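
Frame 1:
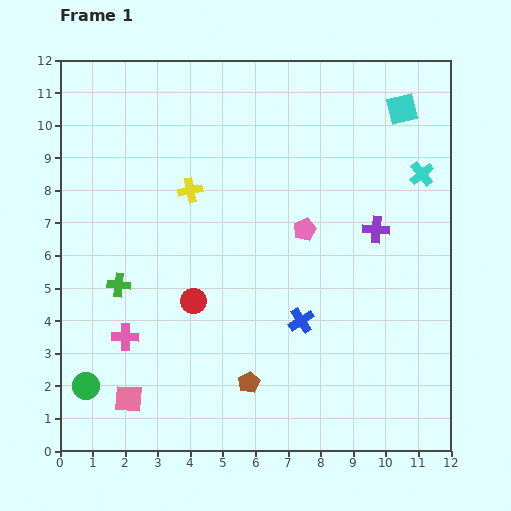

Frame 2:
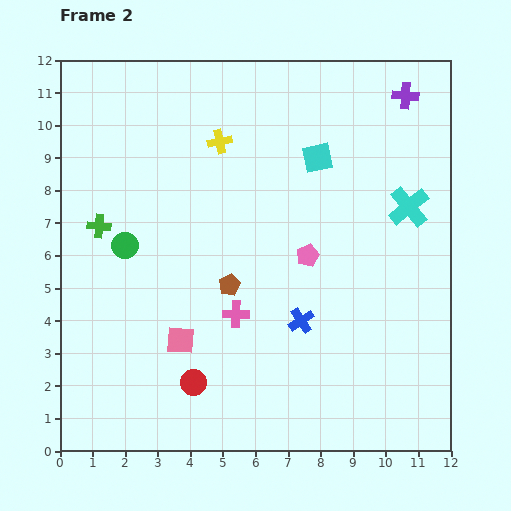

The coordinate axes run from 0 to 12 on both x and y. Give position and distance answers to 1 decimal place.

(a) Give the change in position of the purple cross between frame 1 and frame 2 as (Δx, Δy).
(0.9, 4.1)

The purple cross was at (9.7, 6.8) in frame 1 and (10.6, 10.9) in frame 2.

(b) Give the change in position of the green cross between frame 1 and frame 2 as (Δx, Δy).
(-0.6, 1.8)

The green cross was at (1.8, 5.1) in frame 1 and (1.2, 6.9) in frame 2.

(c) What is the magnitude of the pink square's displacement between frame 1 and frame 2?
2.4

The pink square moved from (2.1, 1.6) to (3.7, 3.4), a distance of √(1.6² + 1.8²) ≈ 2.4.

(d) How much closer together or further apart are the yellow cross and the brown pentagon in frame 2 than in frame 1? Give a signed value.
-1.8

Distance in frame 1: 6.2. Distance in frame 2: 4.4.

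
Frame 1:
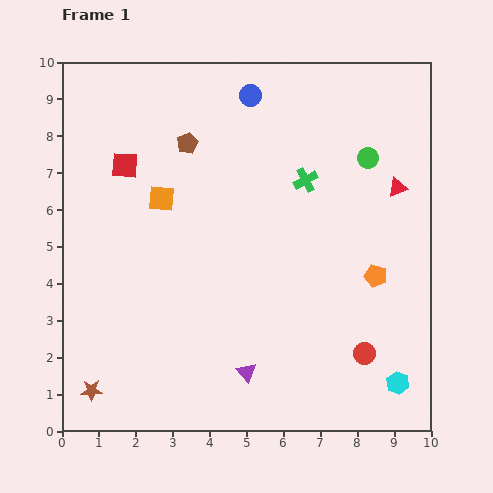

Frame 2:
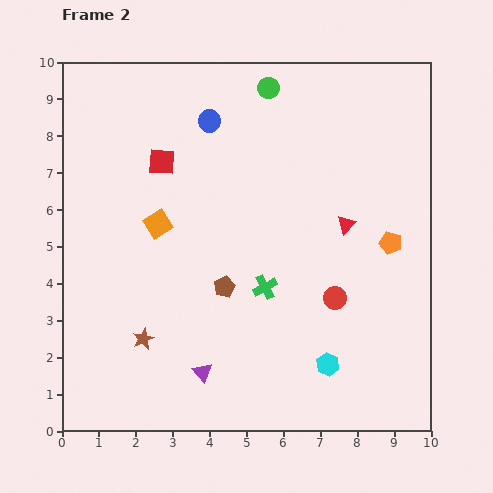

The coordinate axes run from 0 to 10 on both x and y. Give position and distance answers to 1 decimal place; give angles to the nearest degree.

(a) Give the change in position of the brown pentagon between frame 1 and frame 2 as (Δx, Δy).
(1.0, -3.9)

The brown pentagon was at (3.4, 7.8) in frame 1 and (4.4, 3.9) in frame 2.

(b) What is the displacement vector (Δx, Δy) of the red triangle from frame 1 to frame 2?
(-1.4, -1.0)

The red triangle was at (9.1, 6.6) in frame 1 and (7.7, 5.6) in frame 2.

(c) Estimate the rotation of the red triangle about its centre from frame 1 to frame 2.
26° counter-clockwise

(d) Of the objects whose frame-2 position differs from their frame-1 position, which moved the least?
the orange square

(moved 0.7)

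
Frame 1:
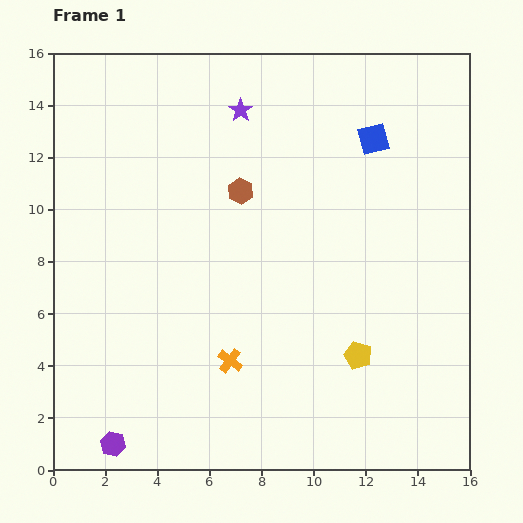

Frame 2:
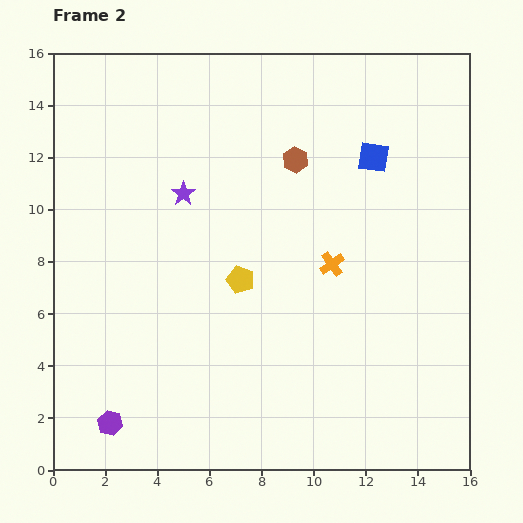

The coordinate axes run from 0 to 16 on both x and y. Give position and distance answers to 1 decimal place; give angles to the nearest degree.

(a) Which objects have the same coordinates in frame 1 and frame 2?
none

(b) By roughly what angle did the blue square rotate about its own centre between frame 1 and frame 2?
23° clockwise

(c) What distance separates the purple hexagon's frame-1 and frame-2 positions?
0.8

The purple hexagon moved from (2.3, 1.0) to (2.2, 1.8), a distance of √(0.1² + 0.8²) ≈ 0.8.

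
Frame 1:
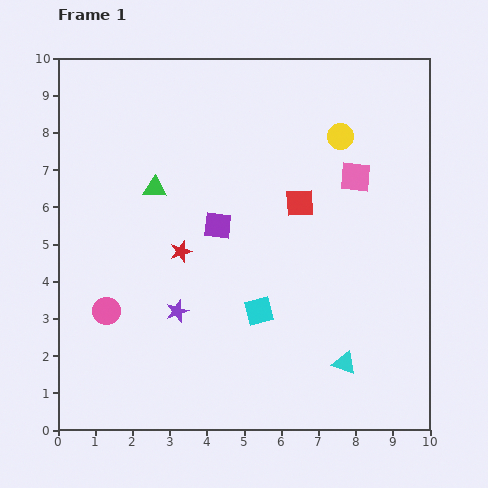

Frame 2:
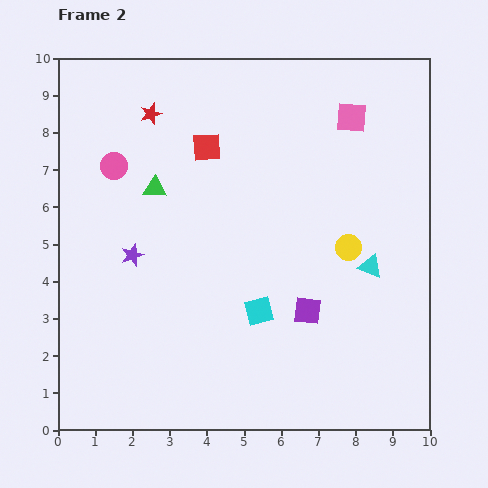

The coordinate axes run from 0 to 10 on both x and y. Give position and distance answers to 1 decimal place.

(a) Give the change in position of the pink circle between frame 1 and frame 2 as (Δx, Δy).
(0.2, 3.9)

The pink circle was at (1.3, 3.2) in frame 1 and (1.5, 7.1) in frame 2.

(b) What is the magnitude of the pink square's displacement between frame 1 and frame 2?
1.6

The pink square moved from (8.0, 6.8) to (7.9, 8.4), a distance of √(0.1² + 1.6²) ≈ 1.6.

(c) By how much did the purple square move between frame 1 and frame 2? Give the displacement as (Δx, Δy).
(2.4, -2.3)

The purple square was at (4.3, 5.5) in frame 1 and (6.7, 3.2) in frame 2.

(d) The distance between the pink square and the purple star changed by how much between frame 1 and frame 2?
+1.0

Distance in frame 1: 6.0. Distance in frame 2: 7.0.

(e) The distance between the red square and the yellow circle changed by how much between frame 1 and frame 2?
+2.6

Distance in frame 1: 2.1. Distance in frame 2: 4.7.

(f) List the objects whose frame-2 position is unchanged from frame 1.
the cyan square, the green triangle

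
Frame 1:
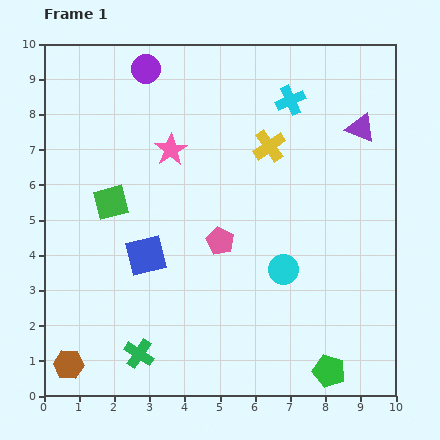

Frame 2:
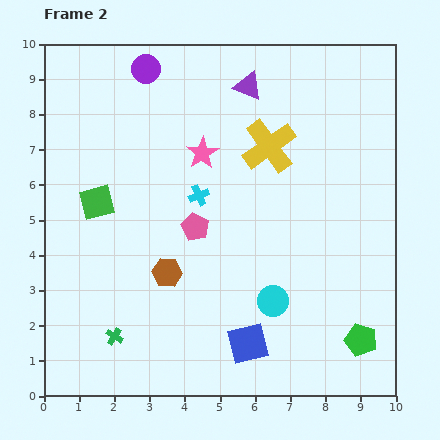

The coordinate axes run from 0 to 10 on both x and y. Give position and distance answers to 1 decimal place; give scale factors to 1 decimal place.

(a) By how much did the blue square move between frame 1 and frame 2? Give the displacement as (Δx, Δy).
(2.9, -2.5)

The blue square was at (2.9, 4.0) in frame 1 and (5.8, 1.5) in frame 2.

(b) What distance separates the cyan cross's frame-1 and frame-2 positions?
3.7

The cyan cross moved from (7.0, 8.4) to (4.4, 5.7), a distance of √(2.6² + 2.7²) ≈ 3.7.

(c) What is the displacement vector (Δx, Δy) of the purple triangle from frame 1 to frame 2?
(-3.2, 1.2)

The purple triangle was at (9.0, 7.6) in frame 1 and (5.8, 8.8) in frame 2.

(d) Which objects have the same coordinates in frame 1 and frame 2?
the yellow cross, the purple circle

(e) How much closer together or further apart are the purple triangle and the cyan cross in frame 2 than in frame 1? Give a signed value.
+1.2

Distance in frame 1: 2.2. Distance in frame 2: 3.4.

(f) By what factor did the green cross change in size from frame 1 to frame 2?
0.6×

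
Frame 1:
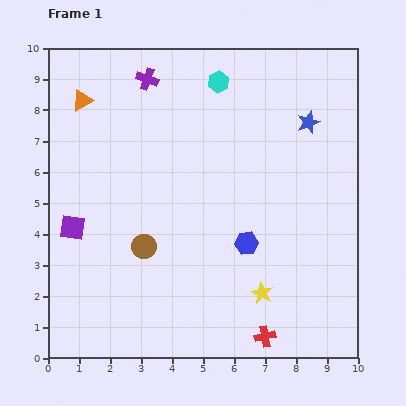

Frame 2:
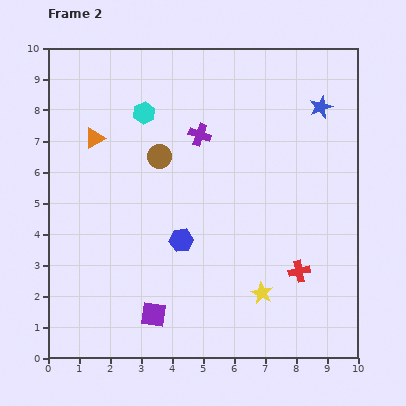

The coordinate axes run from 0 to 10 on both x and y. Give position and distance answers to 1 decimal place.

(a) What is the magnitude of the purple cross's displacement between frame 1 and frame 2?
2.5

The purple cross moved from (3.2, 9.0) to (4.9, 7.2), a distance of √(1.7² + 1.8²) ≈ 2.5.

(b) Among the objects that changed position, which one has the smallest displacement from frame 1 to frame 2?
the blue star

(moved 0.6)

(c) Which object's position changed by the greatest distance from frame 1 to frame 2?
the purple square

(moved 3.8; next 2.9)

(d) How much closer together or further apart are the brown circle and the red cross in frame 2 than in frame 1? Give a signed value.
+0.9

Distance in frame 1: 4.9. Distance in frame 2: 5.8.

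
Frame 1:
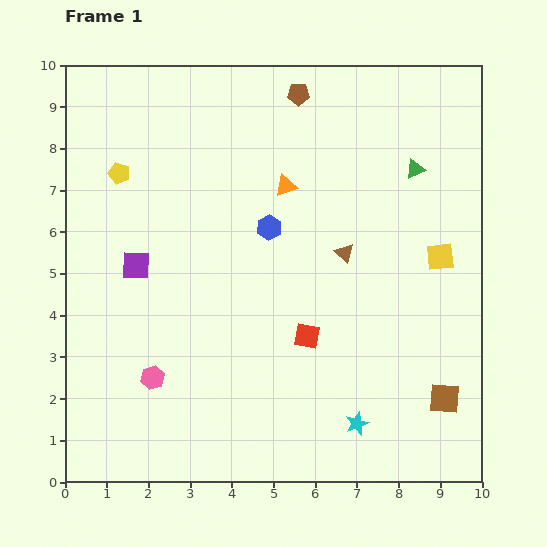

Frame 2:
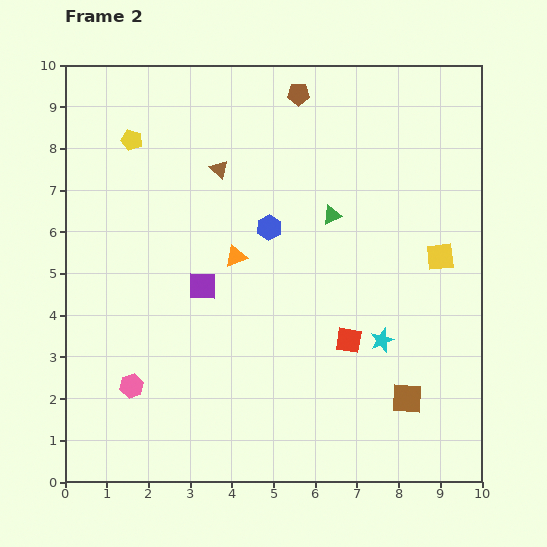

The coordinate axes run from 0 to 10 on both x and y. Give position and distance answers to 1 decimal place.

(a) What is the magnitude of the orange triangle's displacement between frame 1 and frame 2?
2.1

The orange triangle moved from (5.3, 7.1) to (4.1, 5.4), a distance of √(1.2² + 1.7²) ≈ 2.1.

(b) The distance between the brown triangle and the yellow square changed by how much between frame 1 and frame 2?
+3.4

Distance in frame 1: 2.3. Distance in frame 2: 5.7.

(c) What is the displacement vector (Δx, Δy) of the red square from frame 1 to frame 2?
(1.0, -0.1)

The red square was at (5.8, 3.5) in frame 1 and (6.8, 3.4) in frame 2.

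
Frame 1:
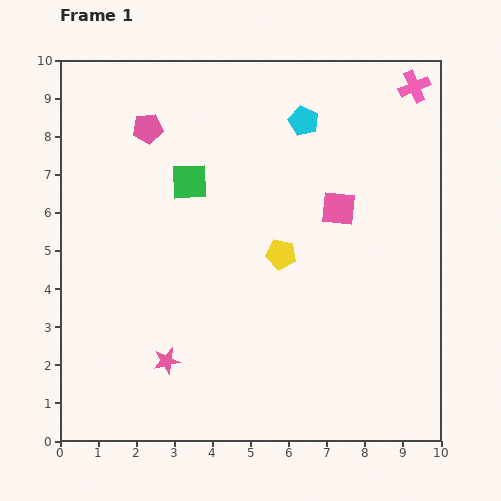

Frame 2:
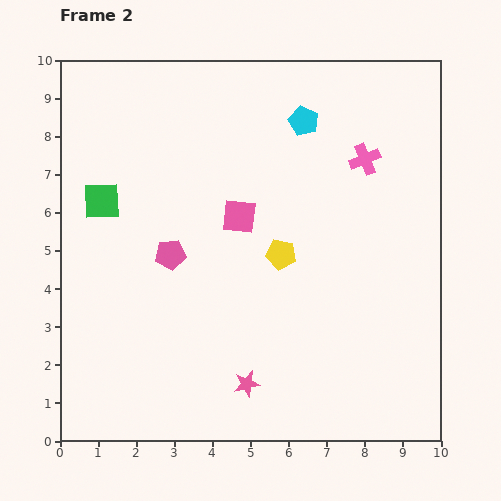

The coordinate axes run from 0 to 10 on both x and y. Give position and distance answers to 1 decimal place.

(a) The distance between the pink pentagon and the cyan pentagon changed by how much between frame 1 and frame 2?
+0.8

Distance in frame 1: 4.1. Distance in frame 2: 4.9.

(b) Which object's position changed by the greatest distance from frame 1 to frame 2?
the pink pentagon

(moved 3.4; next 2.6)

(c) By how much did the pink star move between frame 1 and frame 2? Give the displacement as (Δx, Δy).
(2.1, -0.6)

The pink star was at (2.8, 2.1) in frame 1 and (4.9, 1.5) in frame 2.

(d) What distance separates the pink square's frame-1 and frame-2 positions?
2.6

The pink square moved from (7.3, 6.1) to (4.7, 5.9), a distance of √(2.6² + 0.2²) ≈ 2.6.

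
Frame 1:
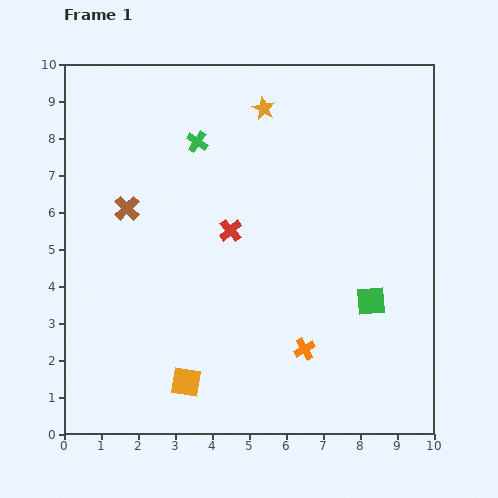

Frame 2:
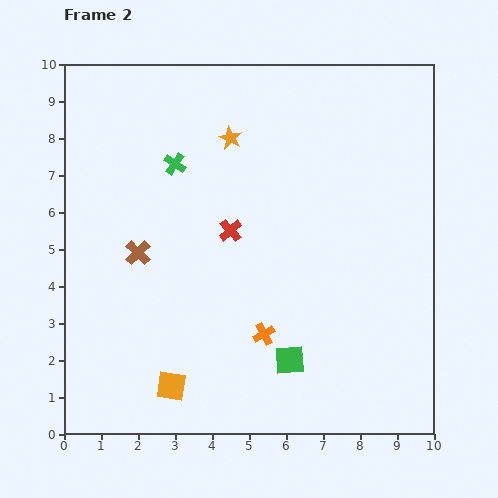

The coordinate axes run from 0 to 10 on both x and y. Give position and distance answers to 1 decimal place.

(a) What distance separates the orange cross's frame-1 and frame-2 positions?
1.2

The orange cross moved from (6.5, 2.3) to (5.4, 2.7), a distance of √(1.1² + 0.4²) ≈ 1.2.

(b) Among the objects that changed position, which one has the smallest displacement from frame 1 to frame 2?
the orange square

(moved 0.4)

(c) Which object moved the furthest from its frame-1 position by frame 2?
the green square

(moved 2.7; next 1.2)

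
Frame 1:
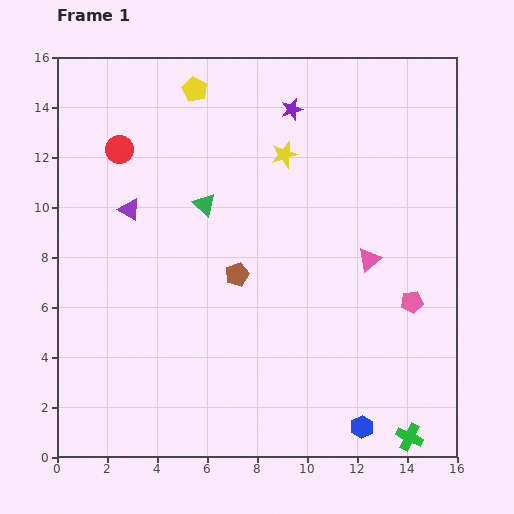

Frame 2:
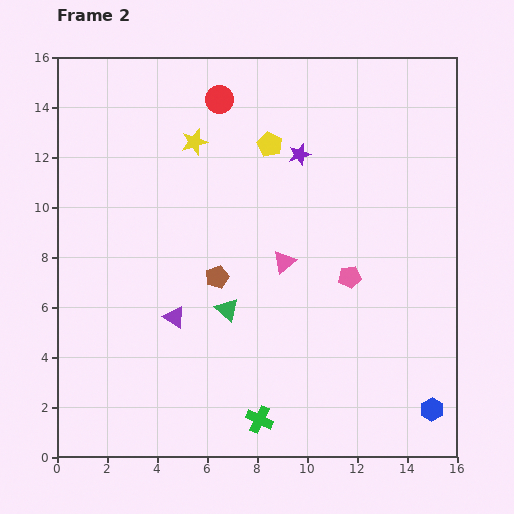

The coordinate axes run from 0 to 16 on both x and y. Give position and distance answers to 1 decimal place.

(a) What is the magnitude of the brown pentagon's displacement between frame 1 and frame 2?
0.8

The brown pentagon moved from (7.2, 7.3) to (6.4, 7.2), a distance of √(0.8² + 0.1²) ≈ 0.8.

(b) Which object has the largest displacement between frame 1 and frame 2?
the green cross

(moved 6.0; next 4.7)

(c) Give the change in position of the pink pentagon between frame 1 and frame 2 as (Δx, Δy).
(-2.5, 1.0)

The pink pentagon was at (14.2, 6.2) in frame 1 and (11.7, 7.2) in frame 2.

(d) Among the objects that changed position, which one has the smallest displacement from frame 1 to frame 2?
the brown pentagon

(moved 0.8)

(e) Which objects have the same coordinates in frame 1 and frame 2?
none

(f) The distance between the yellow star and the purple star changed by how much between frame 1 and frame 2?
+2.4

Distance in frame 1: 1.8. Distance in frame 2: 4.2.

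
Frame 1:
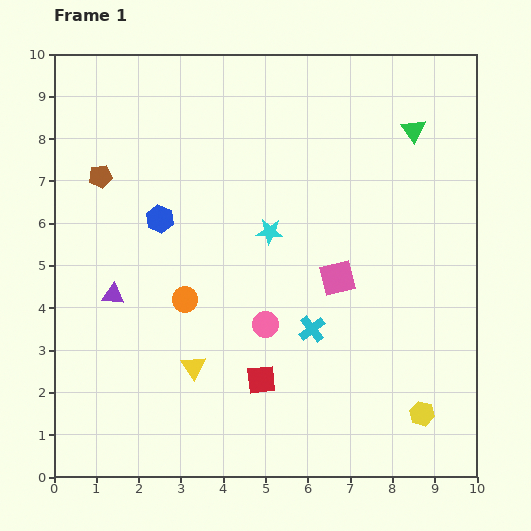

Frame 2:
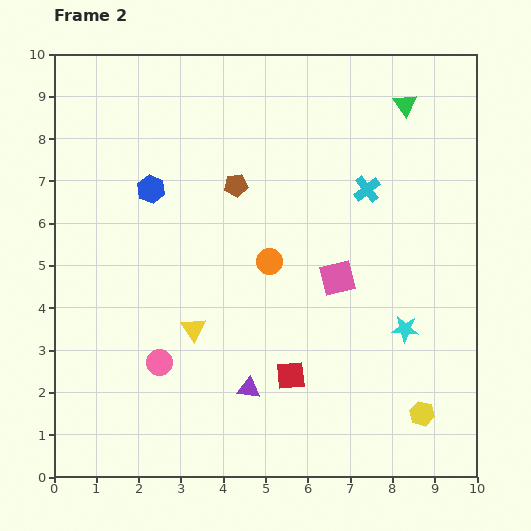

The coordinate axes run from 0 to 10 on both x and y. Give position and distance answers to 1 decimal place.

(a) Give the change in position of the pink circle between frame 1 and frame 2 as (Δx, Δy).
(-2.5, -0.9)

The pink circle was at (5.0, 3.6) in frame 1 and (2.5, 2.7) in frame 2.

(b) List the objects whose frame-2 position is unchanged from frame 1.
the yellow hexagon, the pink square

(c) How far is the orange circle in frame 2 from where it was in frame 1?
2.2

The orange circle moved from (3.1, 4.2) to (5.1, 5.1), a distance of √(2.0² + 0.9²) ≈ 2.2.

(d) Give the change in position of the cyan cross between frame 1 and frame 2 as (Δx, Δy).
(1.3, 3.3)

The cyan cross was at (6.1, 3.5) in frame 1 and (7.4, 6.8) in frame 2.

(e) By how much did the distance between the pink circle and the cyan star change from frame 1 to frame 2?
+3.7

Distance in frame 1: 2.2. Distance in frame 2: 5.9.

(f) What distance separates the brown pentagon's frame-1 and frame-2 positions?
3.2

The brown pentagon moved from (1.1, 7.1) to (4.3, 6.9), a distance of √(3.2² + 0.2²) ≈ 3.2.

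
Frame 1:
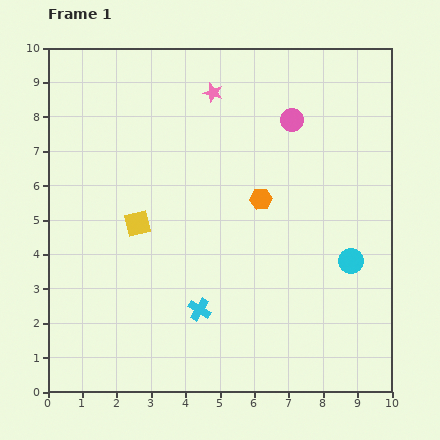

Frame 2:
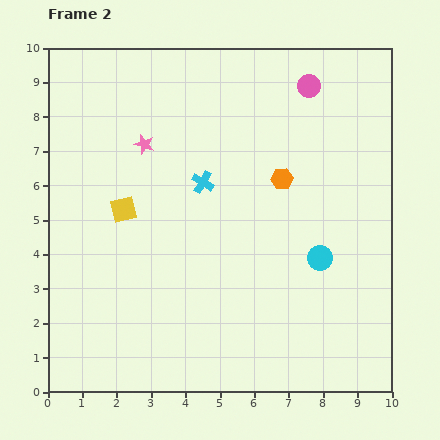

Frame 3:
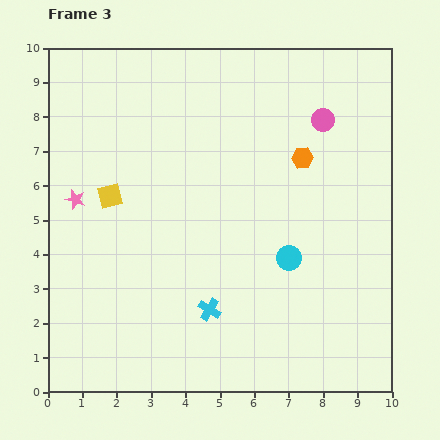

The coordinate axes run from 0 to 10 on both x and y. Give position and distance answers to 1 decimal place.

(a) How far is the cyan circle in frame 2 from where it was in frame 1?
0.9

The cyan circle moved from (8.8, 3.8) to (7.9, 3.9), a distance of √(0.9² + 0.1²) ≈ 0.9.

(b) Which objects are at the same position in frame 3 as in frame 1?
none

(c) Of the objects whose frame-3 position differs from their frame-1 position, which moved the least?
the cyan cross

(moved 0.3)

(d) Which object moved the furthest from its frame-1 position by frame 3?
the pink star

(moved 5.1; next 1.8)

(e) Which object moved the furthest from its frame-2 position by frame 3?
the cyan cross

(moved 3.7; next 2.6)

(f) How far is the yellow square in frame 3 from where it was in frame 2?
0.6

The yellow square moved from (2.2, 5.3) to (1.8, 5.7), a distance of √(0.4² + 0.4²) ≈ 0.6.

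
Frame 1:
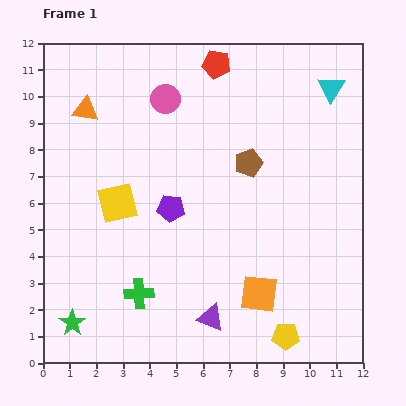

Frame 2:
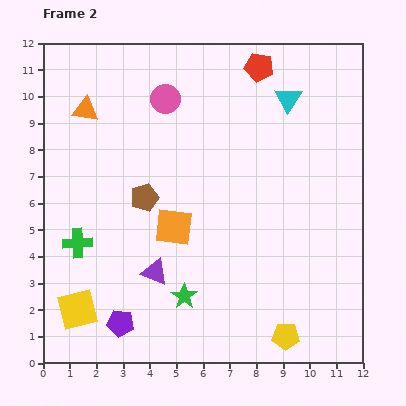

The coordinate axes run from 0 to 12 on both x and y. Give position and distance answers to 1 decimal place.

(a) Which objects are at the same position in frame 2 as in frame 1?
the orange triangle, the yellow pentagon, the pink circle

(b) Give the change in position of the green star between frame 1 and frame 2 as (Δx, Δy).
(4.2, 1.0)

The green star was at (1.1, 1.5) in frame 1 and (5.3, 2.5) in frame 2.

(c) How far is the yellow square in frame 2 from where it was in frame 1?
4.3

The yellow square moved from (2.8, 6.0) to (1.3, 2.0), a distance of √(1.5² + 4.0²) ≈ 4.3.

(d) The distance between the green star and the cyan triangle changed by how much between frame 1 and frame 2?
-4.7

Distance in frame 1: 13.1. Distance in frame 2: 8.4.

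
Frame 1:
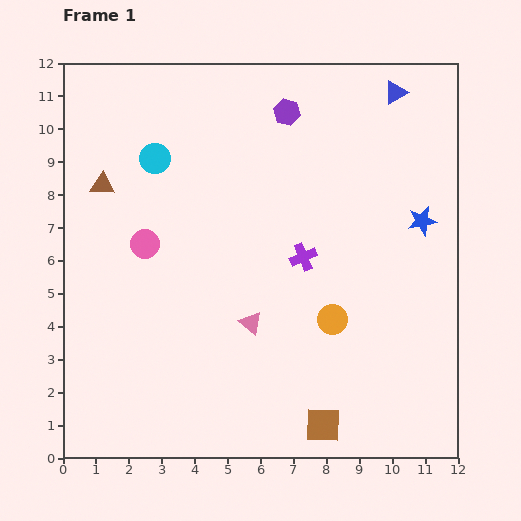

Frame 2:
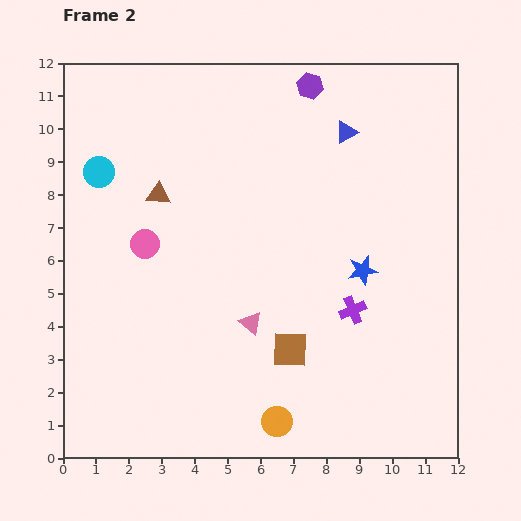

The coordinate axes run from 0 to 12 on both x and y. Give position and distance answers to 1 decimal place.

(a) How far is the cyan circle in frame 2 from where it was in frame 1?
1.7

The cyan circle moved from (2.8, 9.1) to (1.1, 8.7), a distance of √(1.7² + 0.4²) ≈ 1.7.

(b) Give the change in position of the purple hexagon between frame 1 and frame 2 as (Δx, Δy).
(0.7, 0.8)

The purple hexagon was at (6.8, 10.5) in frame 1 and (7.5, 11.3) in frame 2.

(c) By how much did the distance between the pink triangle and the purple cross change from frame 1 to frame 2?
+0.5

Distance in frame 1: 2.6. Distance in frame 2: 3.1.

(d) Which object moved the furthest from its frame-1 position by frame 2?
the orange circle

(moved 3.5; next 2.5)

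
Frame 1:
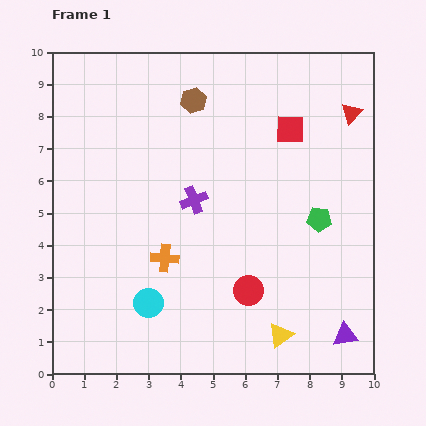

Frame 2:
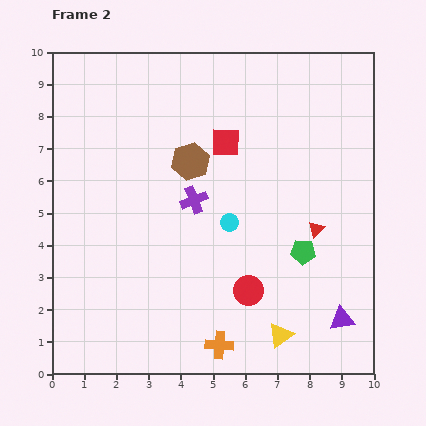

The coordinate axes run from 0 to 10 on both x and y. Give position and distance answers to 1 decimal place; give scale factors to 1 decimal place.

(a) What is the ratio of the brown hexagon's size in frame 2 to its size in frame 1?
1.5×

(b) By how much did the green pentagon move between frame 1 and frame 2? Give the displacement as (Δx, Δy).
(-0.5, -1.0)

The green pentagon was at (8.3, 4.8) in frame 1 and (7.8, 3.8) in frame 2.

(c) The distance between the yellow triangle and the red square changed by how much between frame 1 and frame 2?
-0.2

Distance in frame 1: 6.4. Distance in frame 2: 6.2.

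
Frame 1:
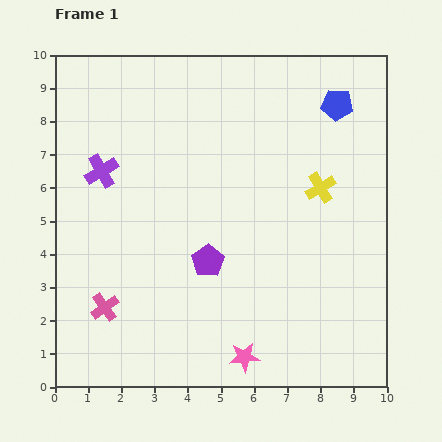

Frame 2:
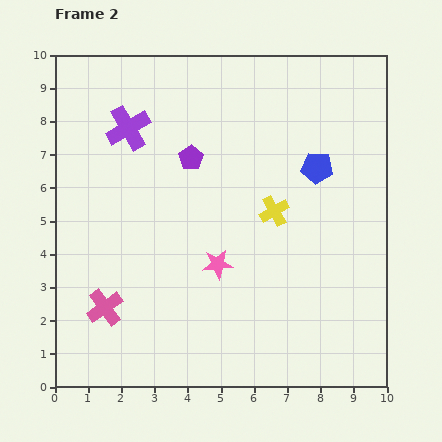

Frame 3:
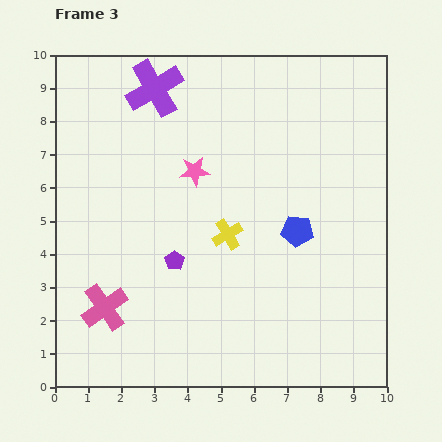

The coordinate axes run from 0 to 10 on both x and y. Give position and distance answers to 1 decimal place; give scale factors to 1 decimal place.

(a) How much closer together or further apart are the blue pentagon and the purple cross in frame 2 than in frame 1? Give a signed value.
-1.6

Distance in frame 1: 7.4. Distance in frame 2: 5.8.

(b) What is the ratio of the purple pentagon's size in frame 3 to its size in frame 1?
0.6×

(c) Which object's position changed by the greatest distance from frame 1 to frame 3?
the pink star

(moved 5.8; next 4.0)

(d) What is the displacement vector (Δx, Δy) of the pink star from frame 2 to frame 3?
(-0.7, 2.8)

The pink star was at (4.9, 3.7) in frame 2 and (4.2, 6.5) in frame 3.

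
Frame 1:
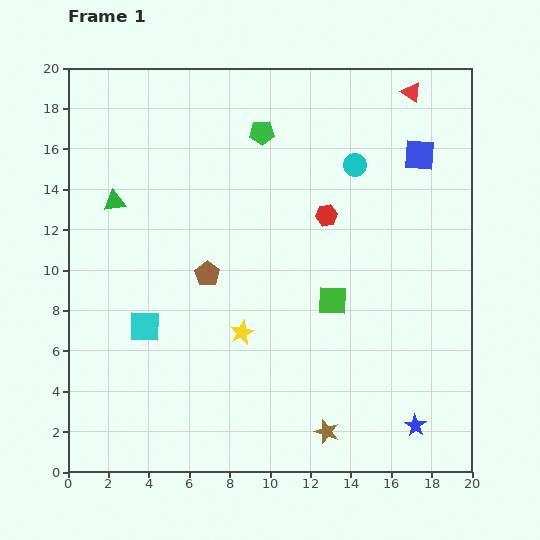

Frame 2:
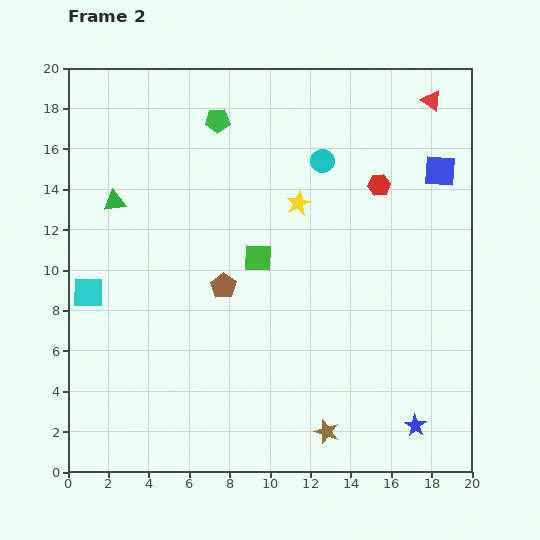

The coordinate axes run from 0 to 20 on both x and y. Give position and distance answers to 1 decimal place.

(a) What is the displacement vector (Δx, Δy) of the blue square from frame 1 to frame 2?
(1.0, -0.8)

The blue square was at (17.4, 15.7) in frame 1 and (18.4, 14.9) in frame 2.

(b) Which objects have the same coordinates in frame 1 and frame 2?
the green triangle, the brown star, the blue star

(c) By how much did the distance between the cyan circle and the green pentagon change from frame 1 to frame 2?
+0.7

Distance in frame 1: 4.9. Distance in frame 2: 5.6.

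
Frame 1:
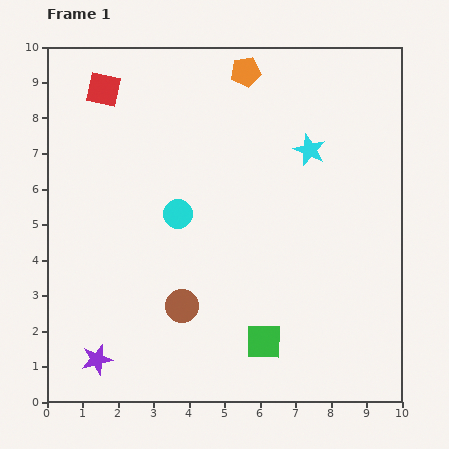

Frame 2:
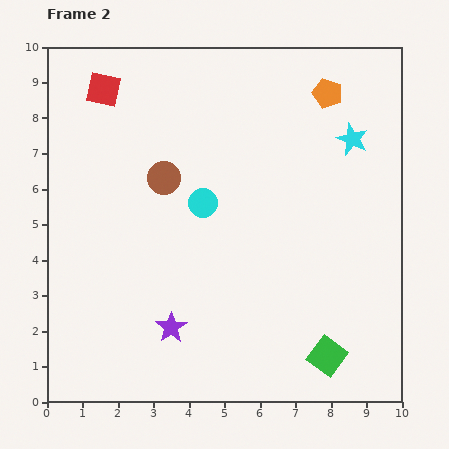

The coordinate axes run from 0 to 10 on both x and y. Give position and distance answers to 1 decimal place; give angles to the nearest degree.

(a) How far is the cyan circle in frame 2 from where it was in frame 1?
0.8

The cyan circle moved from (3.7, 5.3) to (4.4, 5.6), a distance of √(0.7² + 0.3²) ≈ 0.8.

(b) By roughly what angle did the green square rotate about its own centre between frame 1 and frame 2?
36° clockwise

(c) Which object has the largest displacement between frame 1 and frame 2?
the brown circle

(moved 3.6; next 2.4)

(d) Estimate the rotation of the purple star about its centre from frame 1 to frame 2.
20° counter-clockwise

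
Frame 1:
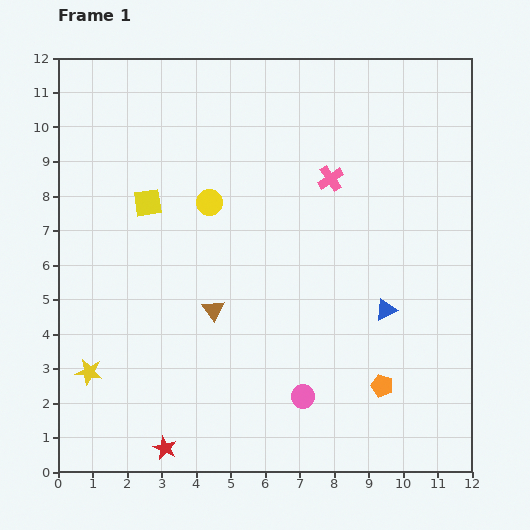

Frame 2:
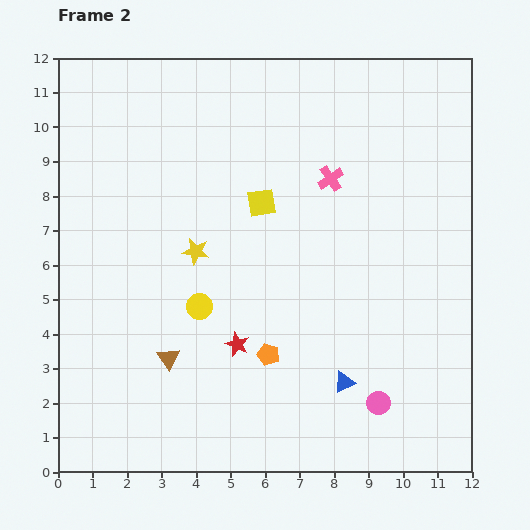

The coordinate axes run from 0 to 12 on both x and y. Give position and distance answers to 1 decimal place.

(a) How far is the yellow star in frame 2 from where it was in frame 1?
4.7

The yellow star moved from (0.9, 2.9) to (4.0, 6.4), a distance of √(3.1² + 3.5²) ≈ 4.7.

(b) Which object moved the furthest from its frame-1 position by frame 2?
the yellow star

(moved 4.7; next 3.7)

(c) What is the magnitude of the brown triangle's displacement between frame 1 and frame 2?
1.9

The brown triangle moved from (4.5, 4.7) to (3.2, 3.3), a distance of √(1.3² + 1.4²) ≈ 1.9.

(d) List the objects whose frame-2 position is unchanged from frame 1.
the pink cross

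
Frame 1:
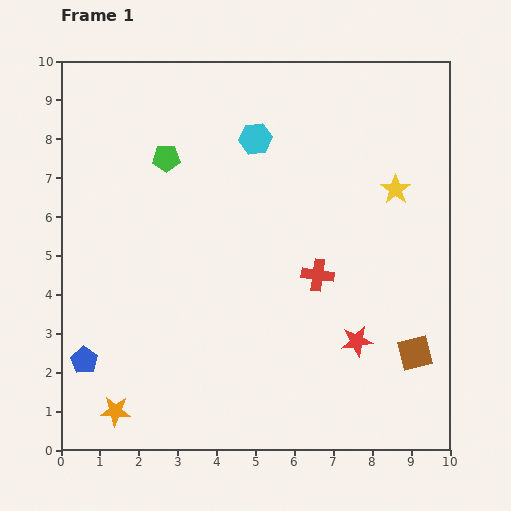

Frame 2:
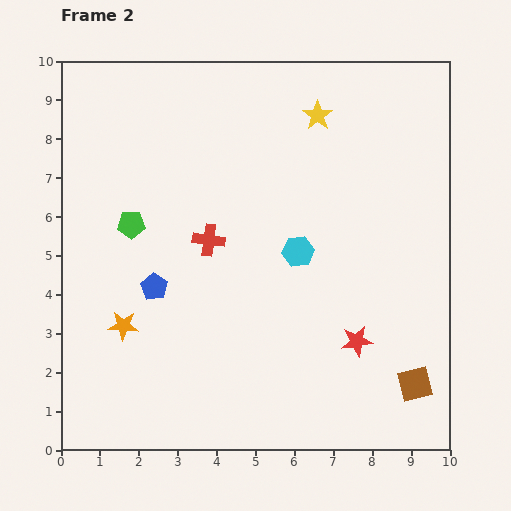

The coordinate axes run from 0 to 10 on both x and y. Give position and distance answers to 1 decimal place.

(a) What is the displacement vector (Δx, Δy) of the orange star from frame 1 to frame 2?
(0.2, 2.2)

The orange star was at (1.4, 1.0) in frame 1 and (1.6, 3.2) in frame 2.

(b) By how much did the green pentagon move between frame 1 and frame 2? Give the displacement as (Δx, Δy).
(-0.9, -1.7)

The green pentagon was at (2.7, 7.5) in frame 1 and (1.8, 5.8) in frame 2.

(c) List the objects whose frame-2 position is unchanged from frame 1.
the red star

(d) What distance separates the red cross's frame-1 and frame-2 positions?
2.9

The red cross moved from (6.6, 4.5) to (3.8, 5.4), a distance of √(2.8² + 0.9²) ≈ 2.9.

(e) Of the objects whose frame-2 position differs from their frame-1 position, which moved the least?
the brown square

(moved 0.8)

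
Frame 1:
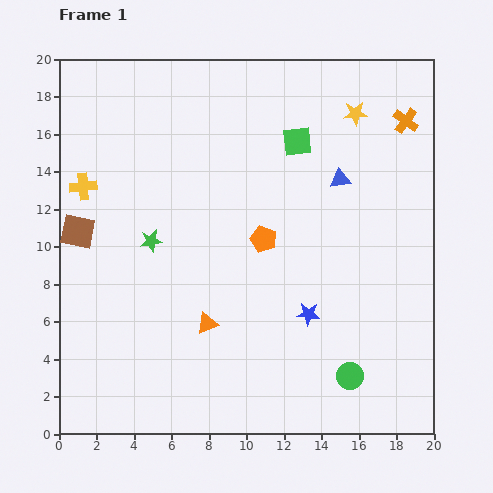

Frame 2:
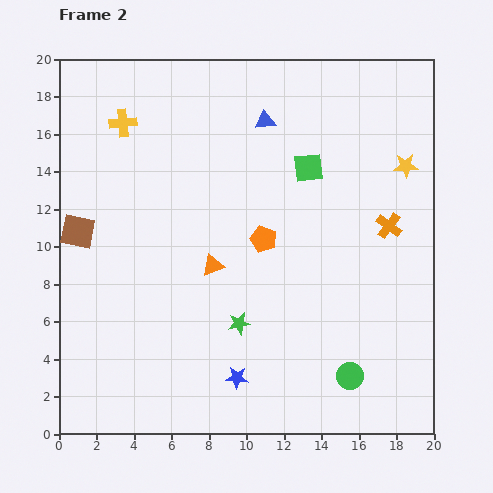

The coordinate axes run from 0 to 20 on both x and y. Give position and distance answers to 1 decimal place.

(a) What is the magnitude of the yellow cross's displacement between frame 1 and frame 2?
4.0

The yellow cross moved from (1.3, 13.2) to (3.4, 16.6), a distance of √(2.1² + 3.4²) ≈ 4.0.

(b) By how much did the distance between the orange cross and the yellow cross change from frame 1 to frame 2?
-2.4

Distance in frame 1: 17.6. Distance in frame 2: 15.2.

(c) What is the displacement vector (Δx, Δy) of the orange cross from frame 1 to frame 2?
(-0.9, -5.6)

The orange cross was at (18.5, 16.7) in frame 1 and (17.6, 11.1) in frame 2.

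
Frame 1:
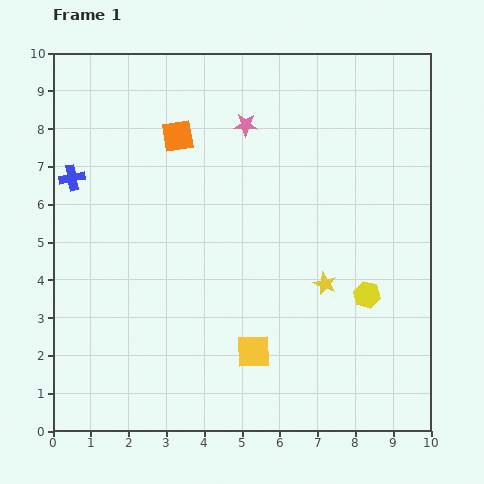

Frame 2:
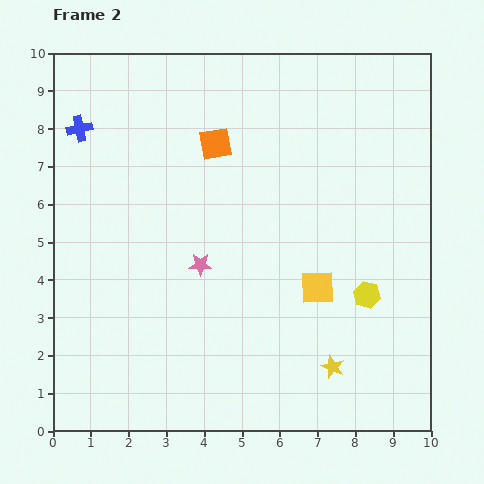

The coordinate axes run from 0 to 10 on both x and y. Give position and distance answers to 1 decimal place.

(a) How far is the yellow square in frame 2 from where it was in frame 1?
2.4

The yellow square moved from (5.3, 2.1) to (7.0, 3.8), a distance of √(1.7² + 1.7²) ≈ 2.4.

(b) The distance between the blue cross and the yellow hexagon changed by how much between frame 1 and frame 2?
+0.4

Distance in frame 1: 8.4. Distance in frame 2: 8.8.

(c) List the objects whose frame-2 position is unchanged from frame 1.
the yellow hexagon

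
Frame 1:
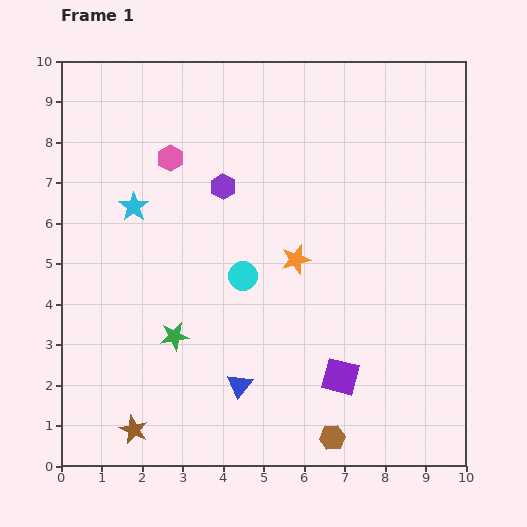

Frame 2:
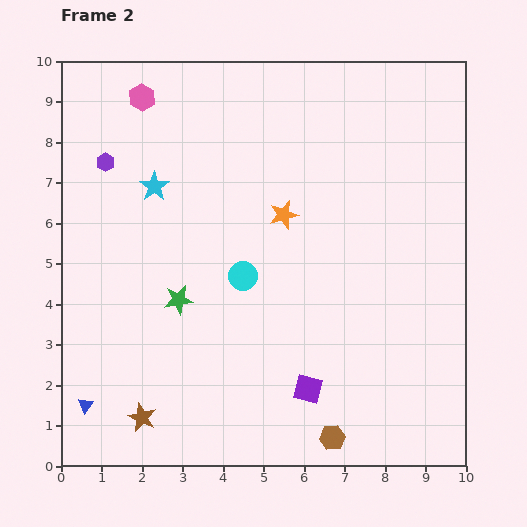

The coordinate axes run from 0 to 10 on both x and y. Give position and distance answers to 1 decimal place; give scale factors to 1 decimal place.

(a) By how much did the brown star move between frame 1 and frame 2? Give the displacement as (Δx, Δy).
(0.2, 0.3)

The brown star was at (1.8, 0.9) in frame 1 and (2.0, 1.2) in frame 2.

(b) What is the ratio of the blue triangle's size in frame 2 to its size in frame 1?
0.6×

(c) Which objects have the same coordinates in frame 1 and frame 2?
the brown hexagon, the cyan circle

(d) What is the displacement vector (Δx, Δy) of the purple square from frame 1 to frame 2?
(-0.8, -0.3)

The purple square was at (6.9, 2.2) in frame 1 and (6.1, 1.9) in frame 2.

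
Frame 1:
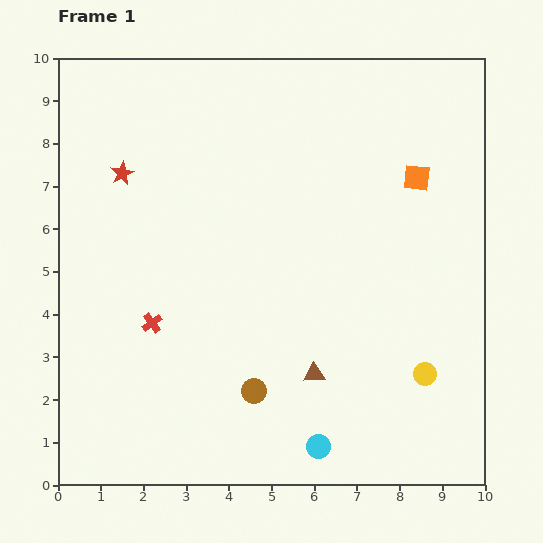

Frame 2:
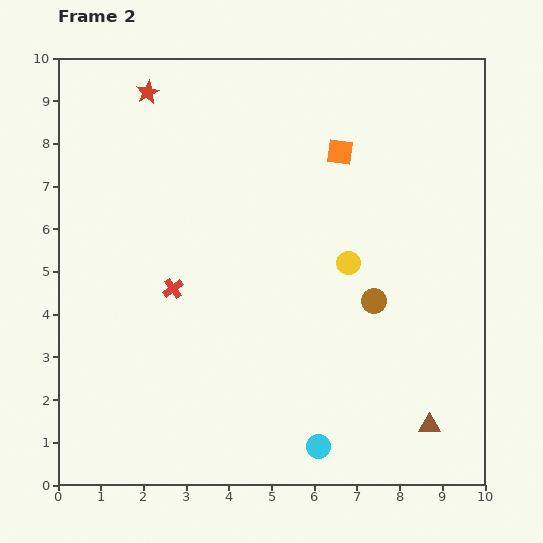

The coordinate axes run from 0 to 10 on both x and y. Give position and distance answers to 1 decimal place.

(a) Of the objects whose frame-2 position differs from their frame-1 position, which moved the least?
the red cross

(moved 0.9)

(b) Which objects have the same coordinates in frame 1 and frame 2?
the cyan circle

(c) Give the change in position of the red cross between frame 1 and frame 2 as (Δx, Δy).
(0.5, 0.8)

The red cross was at (2.2, 3.8) in frame 1 and (2.7, 4.6) in frame 2.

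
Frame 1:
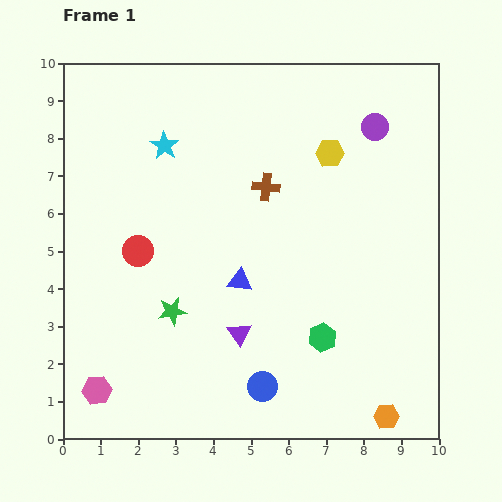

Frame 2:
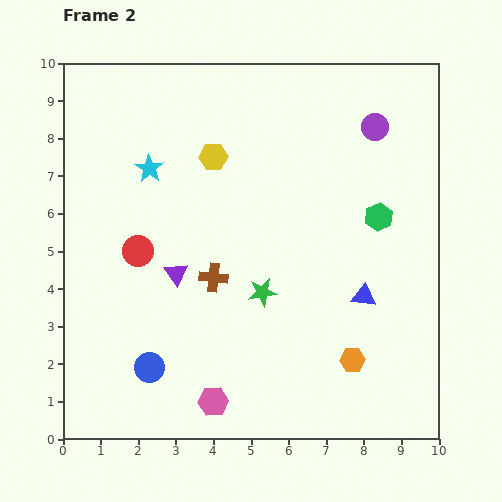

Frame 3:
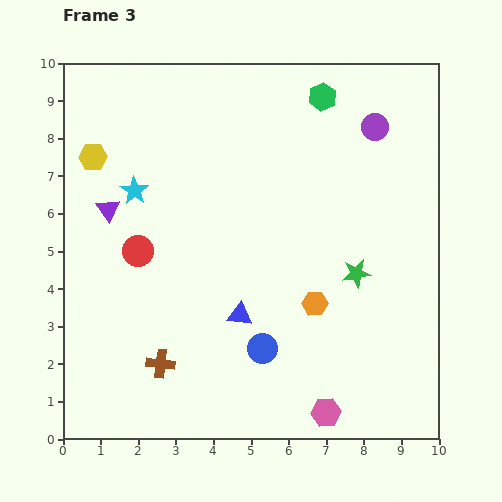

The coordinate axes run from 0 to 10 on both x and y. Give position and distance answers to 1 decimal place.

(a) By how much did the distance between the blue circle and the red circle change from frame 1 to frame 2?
-1.8

Distance in frame 1: 4.9. Distance in frame 2: 3.1.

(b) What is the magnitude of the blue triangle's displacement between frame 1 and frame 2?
3.3

The blue triangle moved from (4.7, 4.2) to (8.0, 3.8), a distance of √(3.3² + 0.4²) ≈ 3.3.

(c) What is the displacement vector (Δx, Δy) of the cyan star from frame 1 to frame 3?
(-0.8, -1.2)

The cyan star was at (2.7, 7.8) in frame 1 and (1.9, 6.6) in frame 3.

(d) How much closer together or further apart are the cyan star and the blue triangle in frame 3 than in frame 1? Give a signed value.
+0.2

Distance in frame 1: 4.1. Distance in frame 3: 4.3.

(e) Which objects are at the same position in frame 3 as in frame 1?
the red circle, the purple circle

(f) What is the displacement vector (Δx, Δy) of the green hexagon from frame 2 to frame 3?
(-1.5, 3.2)

The green hexagon was at (8.4, 5.9) in frame 2 and (6.9, 9.1) in frame 3.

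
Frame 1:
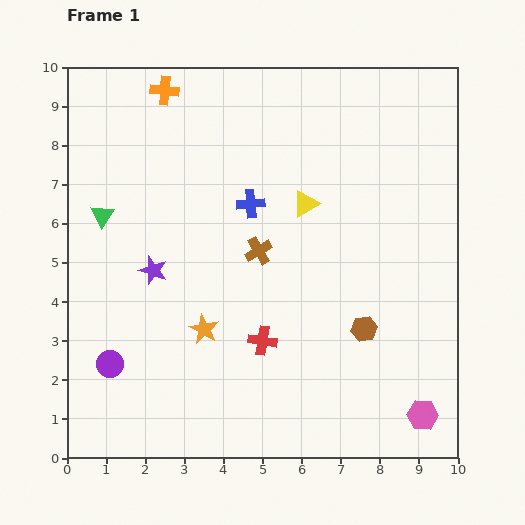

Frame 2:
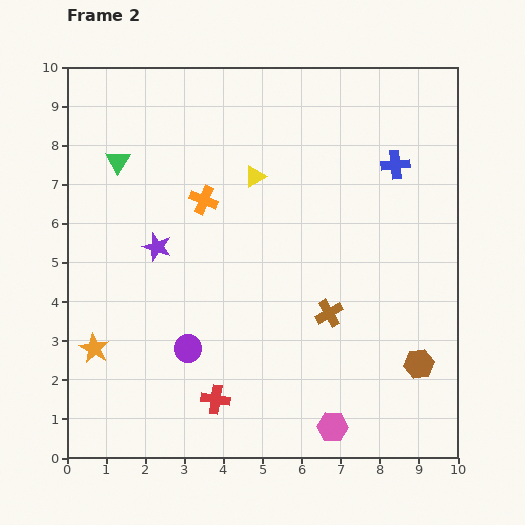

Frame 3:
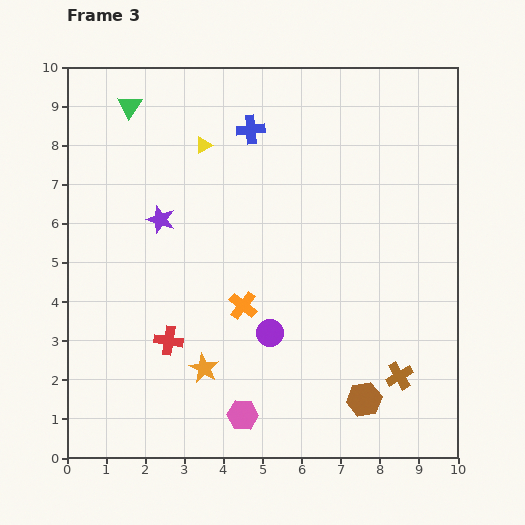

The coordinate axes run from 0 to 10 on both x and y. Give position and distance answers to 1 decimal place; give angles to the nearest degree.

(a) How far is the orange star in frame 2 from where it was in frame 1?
2.8

The orange star moved from (3.5, 3.3) to (0.7, 2.8), a distance of √(2.8² + 0.5²) ≈ 2.8.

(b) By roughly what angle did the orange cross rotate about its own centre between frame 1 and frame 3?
33° clockwise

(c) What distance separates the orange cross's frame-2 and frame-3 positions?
2.9

The orange cross moved from (3.5, 6.6) to (4.5, 3.9), a distance of √(1.0² + 2.7²) ≈ 2.9.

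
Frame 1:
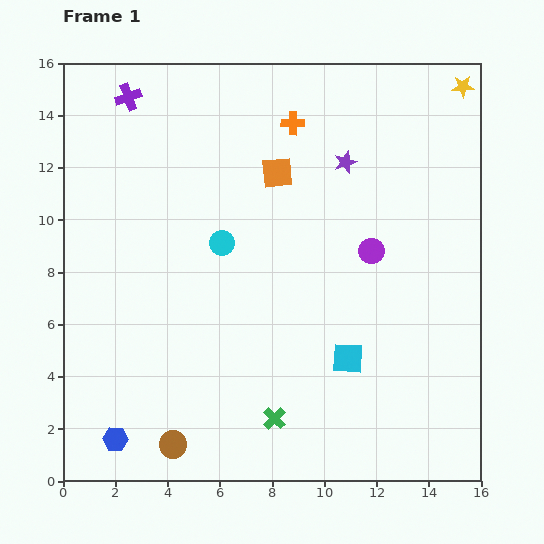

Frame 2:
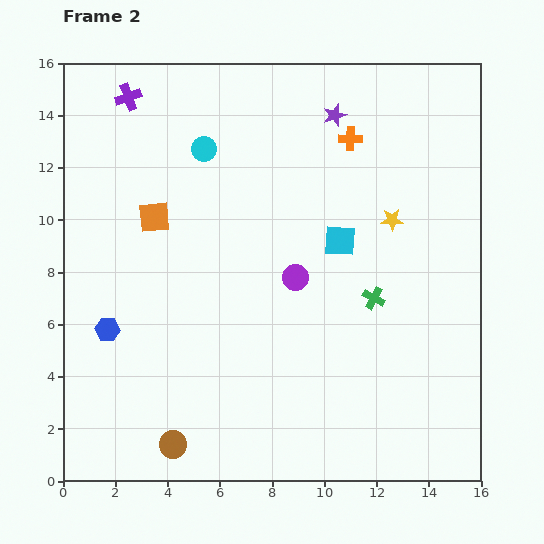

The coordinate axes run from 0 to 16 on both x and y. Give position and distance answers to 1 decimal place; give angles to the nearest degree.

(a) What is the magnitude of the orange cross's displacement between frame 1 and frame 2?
2.3

The orange cross moved from (8.8, 13.7) to (11.0, 13.1), a distance of √(2.2² + 0.6²) ≈ 2.3.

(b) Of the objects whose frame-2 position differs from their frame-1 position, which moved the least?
the purple star

(moved 1.8)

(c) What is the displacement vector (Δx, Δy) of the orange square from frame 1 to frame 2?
(-4.7, -1.7)

The orange square was at (8.2, 11.8) in frame 1 and (3.5, 10.1) in frame 2.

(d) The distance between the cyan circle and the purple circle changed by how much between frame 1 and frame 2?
+0.3

Distance in frame 1: 5.7. Distance in frame 2: 6.0.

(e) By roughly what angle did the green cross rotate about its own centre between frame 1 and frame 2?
17° counter-clockwise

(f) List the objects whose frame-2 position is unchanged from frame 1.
the brown circle, the purple cross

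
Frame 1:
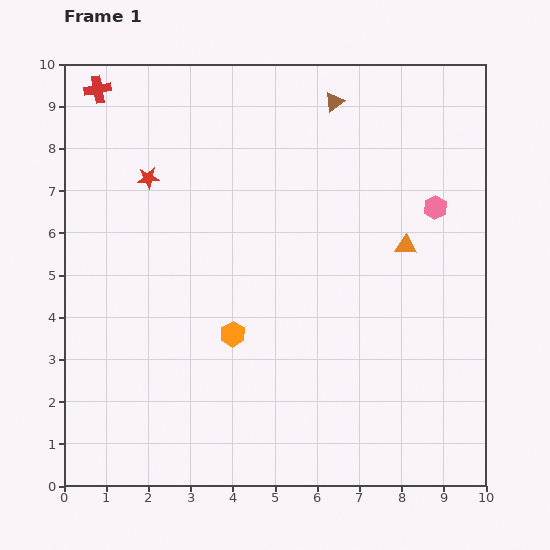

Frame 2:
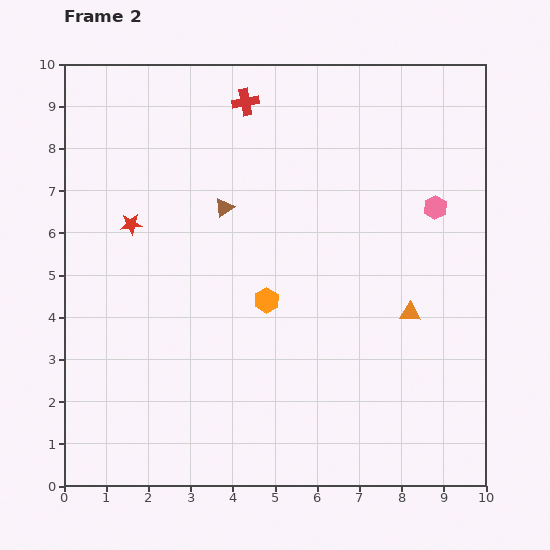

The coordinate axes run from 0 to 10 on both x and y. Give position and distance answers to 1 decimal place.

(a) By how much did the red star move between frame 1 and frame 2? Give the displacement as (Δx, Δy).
(-0.4, -1.1)

The red star was at (2.0, 7.3) in frame 1 and (1.6, 6.2) in frame 2.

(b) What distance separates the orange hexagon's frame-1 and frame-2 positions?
1.1

The orange hexagon moved from (4.0, 3.6) to (4.8, 4.4), a distance of √(0.8² + 0.8²) ≈ 1.1.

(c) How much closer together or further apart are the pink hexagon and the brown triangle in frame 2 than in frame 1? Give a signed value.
+1.5

Distance in frame 1: 3.5. Distance in frame 2: 5.0.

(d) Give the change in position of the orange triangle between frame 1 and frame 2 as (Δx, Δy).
(0.1, -1.6)

The orange triangle was at (8.1, 5.7) in frame 1 and (8.2, 4.1) in frame 2.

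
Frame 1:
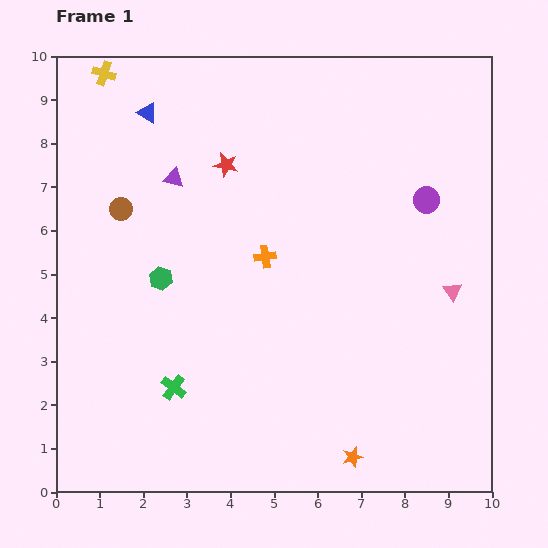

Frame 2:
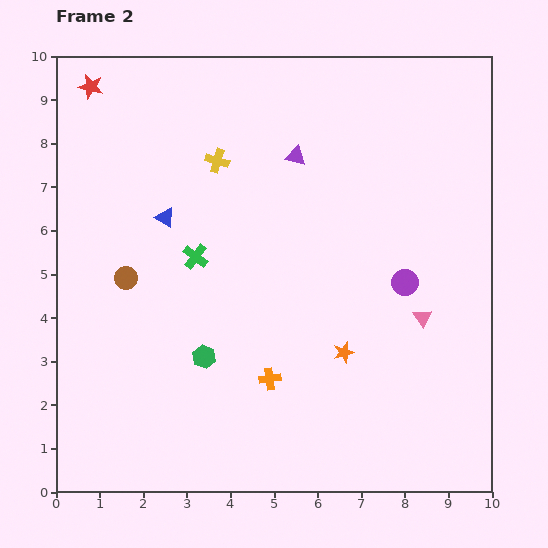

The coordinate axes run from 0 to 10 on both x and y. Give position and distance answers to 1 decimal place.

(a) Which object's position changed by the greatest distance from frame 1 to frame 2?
the red star

(moved 3.6; next 3.3)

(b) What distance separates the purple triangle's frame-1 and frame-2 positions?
2.8

The purple triangle moved from (2.7, 7.2) to (5.5, 7.7), a distance of √(2.8² + 0.5²) ≈ 2.8.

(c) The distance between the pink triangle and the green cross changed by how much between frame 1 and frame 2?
-1.4

Distance in frame 1: 6.8. Distance in frame 2: 5.4.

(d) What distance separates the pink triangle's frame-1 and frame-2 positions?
0.9

The pink triangle moved from (9.1, 4.6) to (8.4, 4.0), a distance of √(0.7² + 0.6²) ≈ 0.9.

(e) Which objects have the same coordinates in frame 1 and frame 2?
none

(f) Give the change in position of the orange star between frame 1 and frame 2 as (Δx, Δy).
(-0.2, 2.4)

The orange star was at (6.8, 0.8) in frame 1 and (6.6, 3.2) in frame 2.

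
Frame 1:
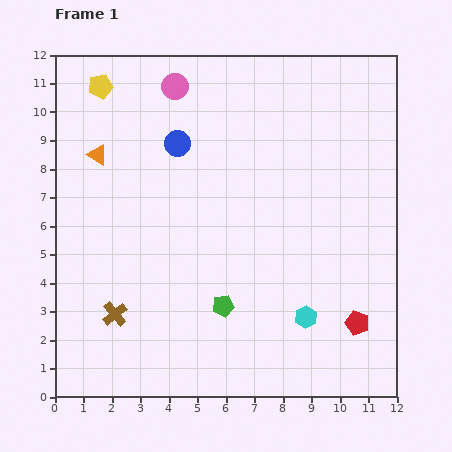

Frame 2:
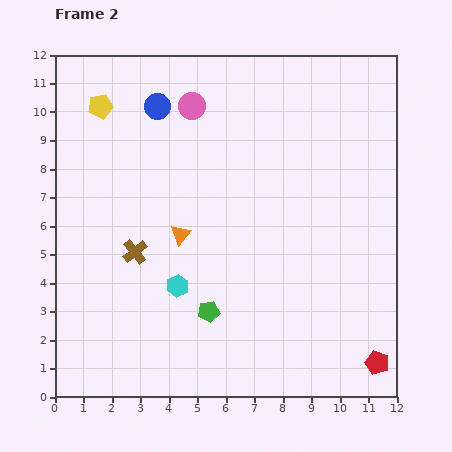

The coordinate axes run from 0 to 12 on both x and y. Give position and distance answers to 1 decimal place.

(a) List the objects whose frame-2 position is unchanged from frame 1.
none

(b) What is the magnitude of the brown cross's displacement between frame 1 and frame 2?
2.3

The brown cross moved from (2.1, 2.9) to (2.8, 5.1), a distance of √(0.7² + 2.2²) ≈ 2.3.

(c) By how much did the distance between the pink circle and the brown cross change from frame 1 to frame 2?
-2.8

Distance in frame 1: 8.3. Distance in frame 2: 5.5.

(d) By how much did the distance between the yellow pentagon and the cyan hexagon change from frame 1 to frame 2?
-3.9

Distance in frame 1: 10.8. Distance in frame 2: 6.9.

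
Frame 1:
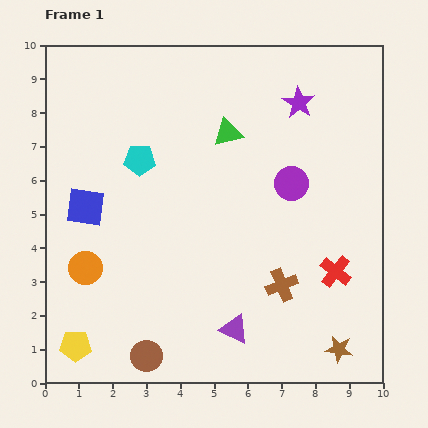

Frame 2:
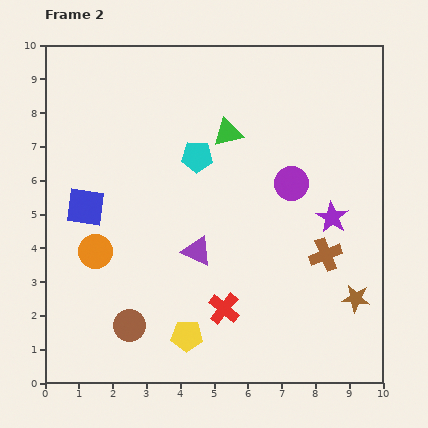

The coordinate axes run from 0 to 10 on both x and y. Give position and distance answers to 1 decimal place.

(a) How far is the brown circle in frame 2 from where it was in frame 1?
1.0

The brown circle moved from (3.0, 0.8) to (2.5, 1.7), a distance of √(0.5² + 0.9²) ≈ 1.0.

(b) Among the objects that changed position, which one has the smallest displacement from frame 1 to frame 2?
the orange circle

(moved 0.6)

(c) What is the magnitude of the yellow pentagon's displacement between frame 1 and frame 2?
3.3

The yellow pentagon moved from (0.9, 1.1) to (4.2, 1.4), a distance of √(3.3² + 0.3²) ≈ 3.3.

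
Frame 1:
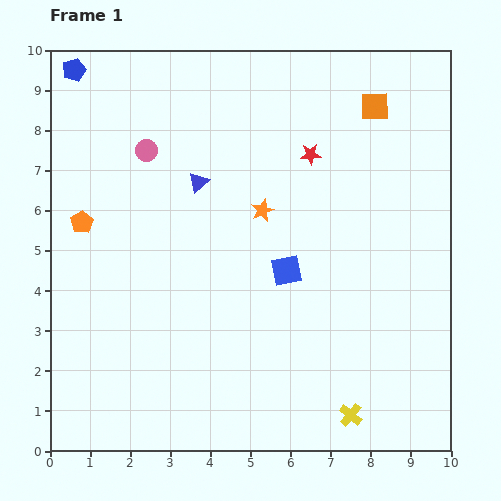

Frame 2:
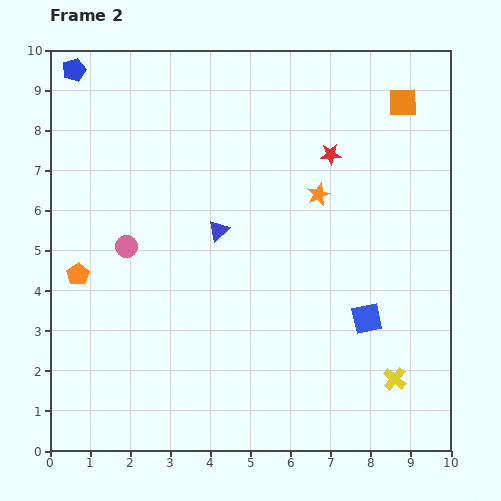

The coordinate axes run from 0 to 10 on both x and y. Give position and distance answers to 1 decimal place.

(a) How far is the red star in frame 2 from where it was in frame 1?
0.5

The red star moved from (6.5, 7.4) to (7.0, 7.4), a distance of √(0.5² + 0.0²) ≈ 0.5.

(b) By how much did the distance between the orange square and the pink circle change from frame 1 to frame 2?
+2.0

Distance in frame 1: 5.8. Distance in frame 2: 7.8.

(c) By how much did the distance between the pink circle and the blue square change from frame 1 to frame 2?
+1.7

Distance in frame 1: 4.6. Distance in frame 2: 6.3.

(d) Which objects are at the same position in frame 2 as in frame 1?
the blue pentagon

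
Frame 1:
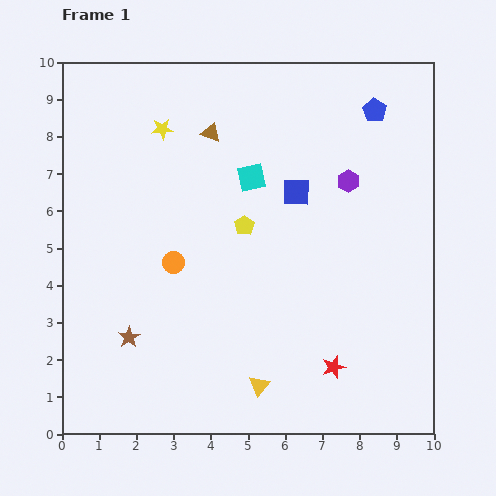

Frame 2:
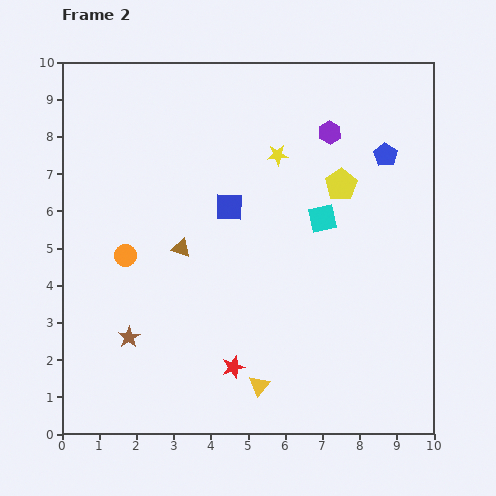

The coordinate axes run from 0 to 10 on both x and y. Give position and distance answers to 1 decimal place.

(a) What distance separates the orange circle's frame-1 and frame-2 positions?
1.3

The orange circle moved from (3.0, 4.6) to (1.7, 4.8), a distance of √(1.3² + 0.2²) ≈ 1.3.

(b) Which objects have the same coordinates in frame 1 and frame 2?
the brown star, the yellow triangle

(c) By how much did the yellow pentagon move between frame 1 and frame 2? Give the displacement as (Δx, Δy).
(2.6, 1.1)

The yellow pentagon was at (4.9, 5.6) in frame 1 and (7.5, 6.7) in frame 2.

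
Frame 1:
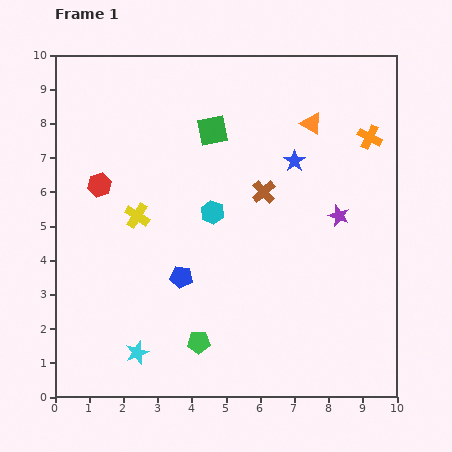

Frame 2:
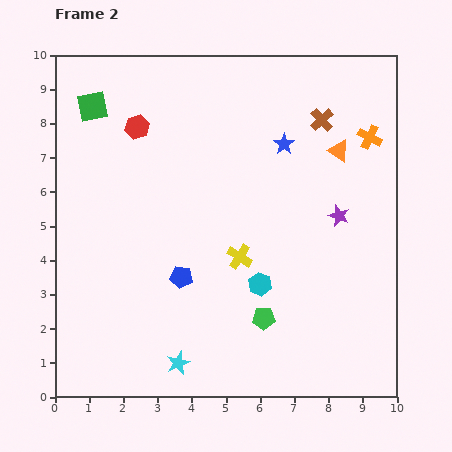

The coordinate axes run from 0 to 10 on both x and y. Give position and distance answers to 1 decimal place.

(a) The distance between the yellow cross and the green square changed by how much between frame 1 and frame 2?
+2.9

Distance in frame 1: 3.3. Distance in frame 2: 6.2.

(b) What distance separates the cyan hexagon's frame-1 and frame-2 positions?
2.5

The cyan hexagon moved from (4.6, 5.4) to (6.0, 3.3), a distance of √(1.4² + 2.1²) ≈ 2.5.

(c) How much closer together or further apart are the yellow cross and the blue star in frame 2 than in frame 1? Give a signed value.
-1.4

Distance in frame 1: 4.9. Distance in frame 2: 3.5.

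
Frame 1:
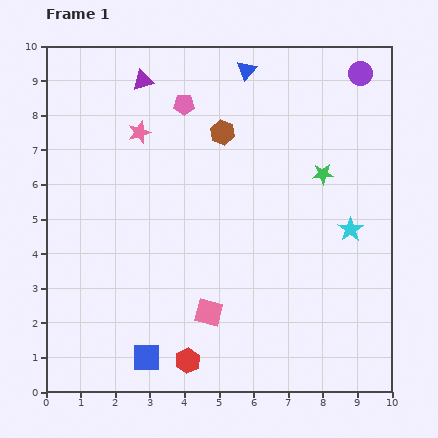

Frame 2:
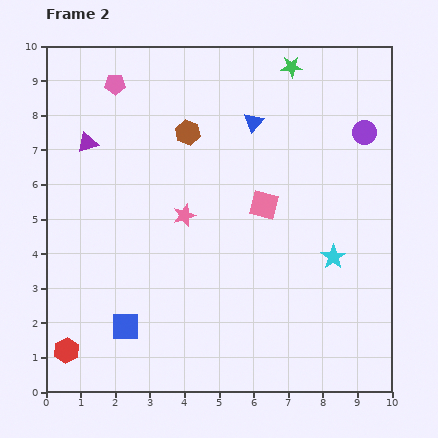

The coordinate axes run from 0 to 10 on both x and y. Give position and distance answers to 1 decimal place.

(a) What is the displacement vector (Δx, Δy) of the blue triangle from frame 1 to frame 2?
(0.2, -1.5)

The blue triangle was at (5.8, 9.3) in frame 1 and (6.0, 7.8) in frame 2.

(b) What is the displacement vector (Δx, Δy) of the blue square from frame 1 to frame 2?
(-0.6, 0.9)

The blue square was at (2.9, 1.0) in frame 1 and (2.3, 1.9) in frame 2.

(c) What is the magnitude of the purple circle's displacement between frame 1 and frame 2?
1.7

The purple circle moved from (9.1, 9.2) to (9.2, 7.5), a distance of √(0.1² + 1.7²) ≈ 1.7.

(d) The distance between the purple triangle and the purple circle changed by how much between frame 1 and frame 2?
+1.7

Distance in frame 1: 6.3. Distance in frame 2: 8.0.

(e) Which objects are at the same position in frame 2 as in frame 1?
none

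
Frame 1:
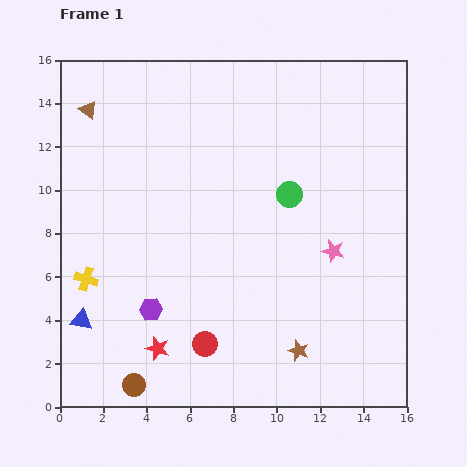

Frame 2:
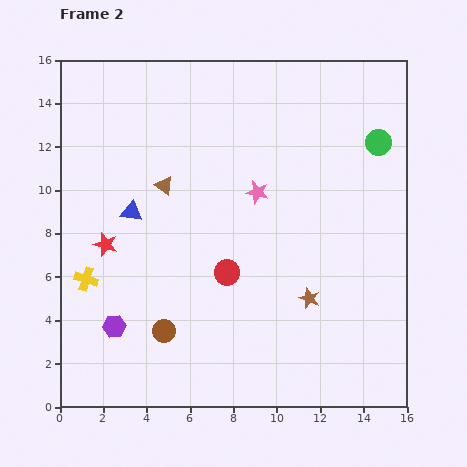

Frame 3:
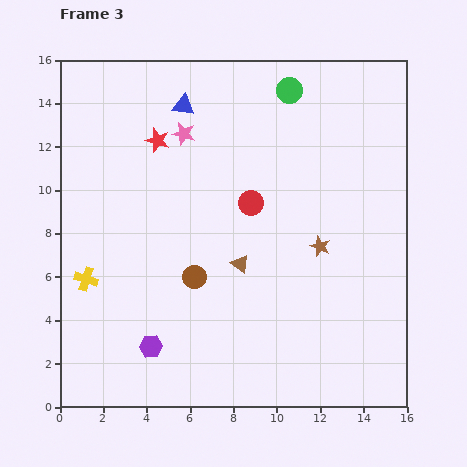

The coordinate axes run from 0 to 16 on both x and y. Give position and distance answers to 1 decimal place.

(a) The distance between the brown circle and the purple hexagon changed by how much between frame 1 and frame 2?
-1.3

Distance in frame 1: 3.6. Distance in frame 2: 2.3.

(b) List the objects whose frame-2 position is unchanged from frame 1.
the yellow cross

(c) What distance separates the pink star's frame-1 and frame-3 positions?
8.8

The pink star moved from (12.6, 7.2) to (5.7, 12.6), a distance of √(6.9² + 5.4²) ≈ 8.8.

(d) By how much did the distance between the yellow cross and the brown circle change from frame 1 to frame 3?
-0.4

Distance in frame 1: 5.4. Distance in frame 3: 5.0.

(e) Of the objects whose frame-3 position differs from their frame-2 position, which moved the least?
the purple hexagon

(moved 1.9)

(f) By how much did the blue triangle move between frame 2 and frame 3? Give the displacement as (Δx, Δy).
(2.4, 4.9)

The blue triangle was at (3.3, 9.0) in frame 2 and (5.7, 13.9) in frame 3.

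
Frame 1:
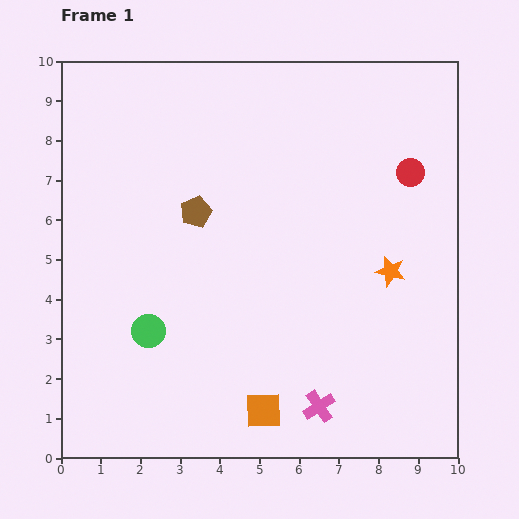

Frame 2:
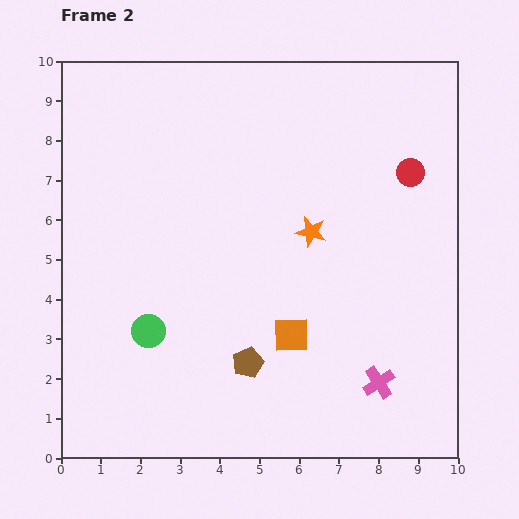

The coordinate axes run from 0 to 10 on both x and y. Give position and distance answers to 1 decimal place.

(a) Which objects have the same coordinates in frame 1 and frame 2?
the red circle, the green circle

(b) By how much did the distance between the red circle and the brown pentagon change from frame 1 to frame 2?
+0.8

Distance in frame 1: 5.5. Distance in frame 2: 6.3.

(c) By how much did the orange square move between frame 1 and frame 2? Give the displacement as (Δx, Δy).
(0.7, 1.9)

The orange square was at (5.1, 1.2) in frame 1 and (5.8, 3.1) in frame 2.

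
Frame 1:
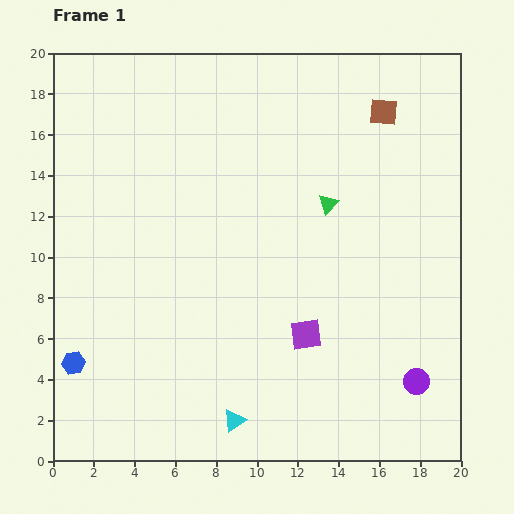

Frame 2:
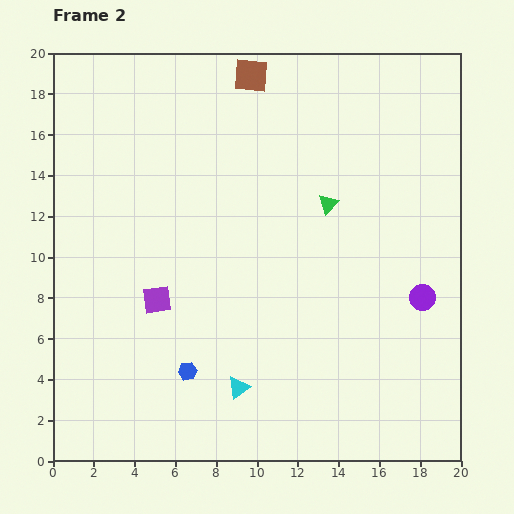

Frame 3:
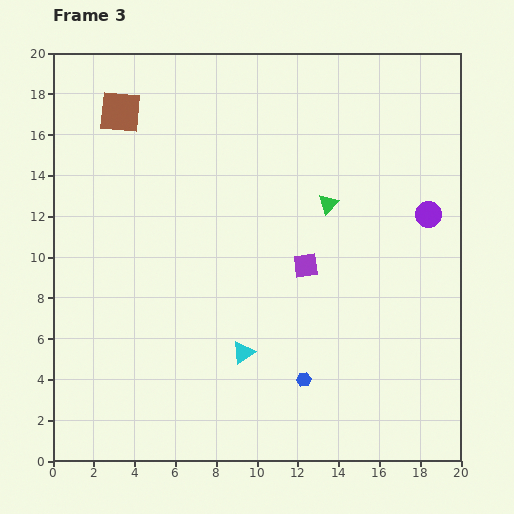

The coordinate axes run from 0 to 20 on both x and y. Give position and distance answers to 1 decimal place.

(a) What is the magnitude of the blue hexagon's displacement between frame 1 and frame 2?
5.6

The blue hexagon moved from (1.0, 4.8) to (6.6, 4.4), a distance of √(5.6² + 0.4²) ≈ 5.6.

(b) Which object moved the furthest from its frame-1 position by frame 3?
the brown square

(moved 12.9; next 11.3)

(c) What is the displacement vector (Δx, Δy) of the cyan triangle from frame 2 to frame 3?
(0.2, 1.7)

The cyan triangle was at (9.1, 3.6) in frame 2 and (9.3, 5.3) in frame 3.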